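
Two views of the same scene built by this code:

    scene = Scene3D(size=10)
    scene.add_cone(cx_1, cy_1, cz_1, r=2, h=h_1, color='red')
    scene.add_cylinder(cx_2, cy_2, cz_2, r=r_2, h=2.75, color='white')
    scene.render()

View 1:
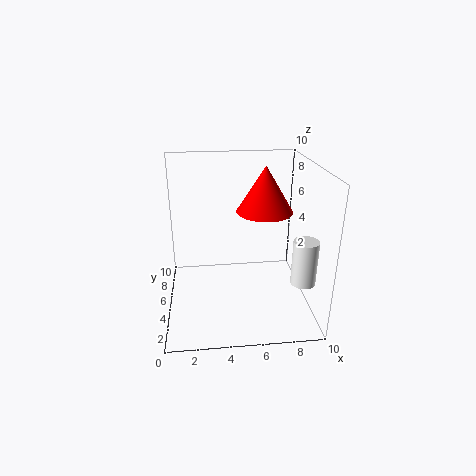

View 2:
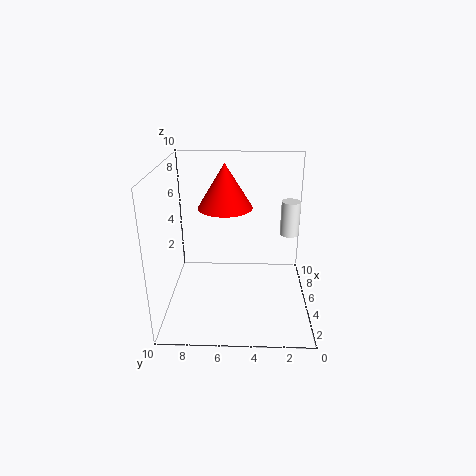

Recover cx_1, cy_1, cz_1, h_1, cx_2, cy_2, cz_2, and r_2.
cx_1 = 7; cy_1 = 6; cz_1 = 6.5; h_1 = 3.25; cx_2 = 8.5; cy_2 = 1; cz_2 = 3.75; r_2 = 0.75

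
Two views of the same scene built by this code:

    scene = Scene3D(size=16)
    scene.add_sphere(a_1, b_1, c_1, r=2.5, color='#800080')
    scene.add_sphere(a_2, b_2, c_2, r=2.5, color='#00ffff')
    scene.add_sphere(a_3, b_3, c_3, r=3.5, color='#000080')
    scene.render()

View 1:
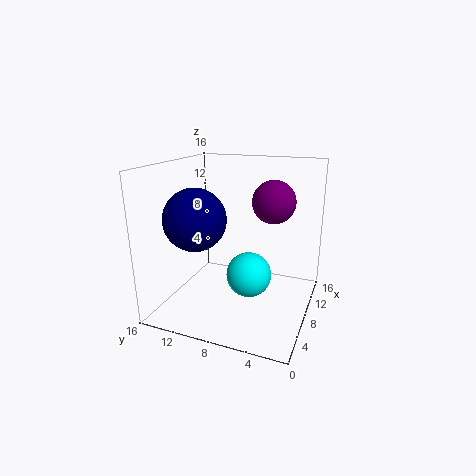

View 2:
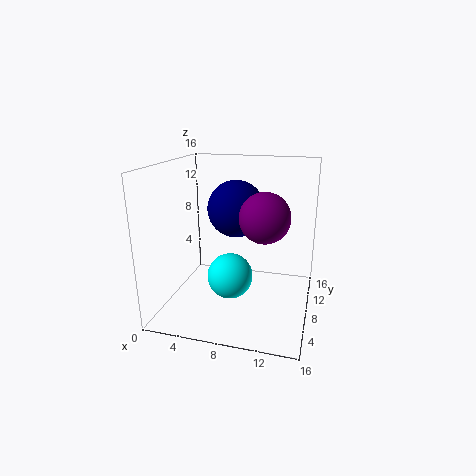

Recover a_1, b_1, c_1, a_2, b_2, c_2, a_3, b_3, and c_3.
a_1 = 11.5, b_1 = 5, c_1 = 11.5, a_2 = 7.5, b_2 = 6.5, c_2 = 4, a_3 = 6.5, b_3 = 12.5, c_3 = 10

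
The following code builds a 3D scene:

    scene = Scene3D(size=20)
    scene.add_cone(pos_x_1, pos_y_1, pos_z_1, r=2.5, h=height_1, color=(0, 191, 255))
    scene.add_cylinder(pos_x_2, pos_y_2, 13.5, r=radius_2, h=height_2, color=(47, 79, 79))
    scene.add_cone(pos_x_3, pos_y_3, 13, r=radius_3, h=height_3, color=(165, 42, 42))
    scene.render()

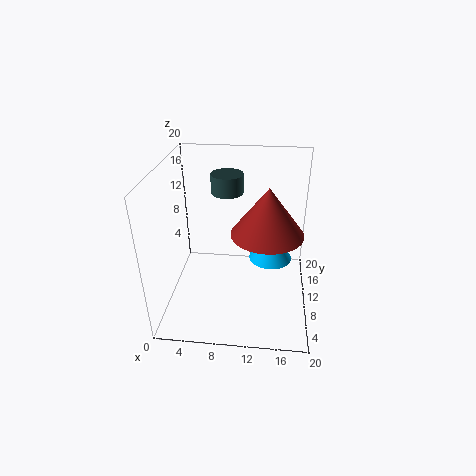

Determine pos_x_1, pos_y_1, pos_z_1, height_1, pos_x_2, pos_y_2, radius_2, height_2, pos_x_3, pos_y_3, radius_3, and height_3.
pos_x_1 = 14.5; pos_y_1 = 4.5; pos_z_1 = 11; height_1 = 4; pos_x_2 = 7.5; pos_y_2 = 17.5; radius_2 = 2.5; height_2 = 3; pos_x_3 = 14; pos_y_3 = 6.5; radius_3 = 4.5; height_3 = 6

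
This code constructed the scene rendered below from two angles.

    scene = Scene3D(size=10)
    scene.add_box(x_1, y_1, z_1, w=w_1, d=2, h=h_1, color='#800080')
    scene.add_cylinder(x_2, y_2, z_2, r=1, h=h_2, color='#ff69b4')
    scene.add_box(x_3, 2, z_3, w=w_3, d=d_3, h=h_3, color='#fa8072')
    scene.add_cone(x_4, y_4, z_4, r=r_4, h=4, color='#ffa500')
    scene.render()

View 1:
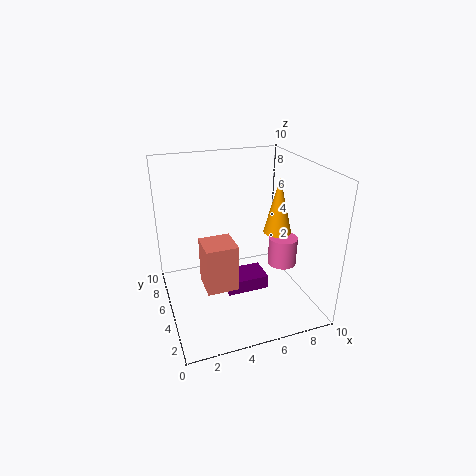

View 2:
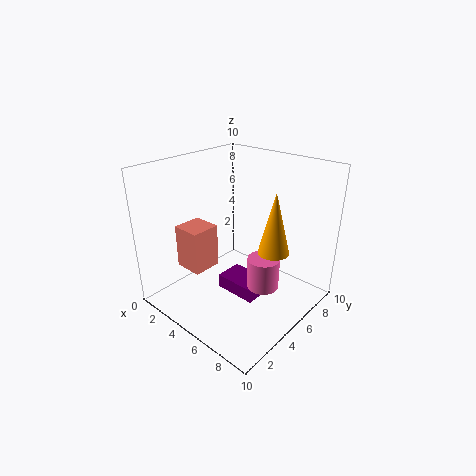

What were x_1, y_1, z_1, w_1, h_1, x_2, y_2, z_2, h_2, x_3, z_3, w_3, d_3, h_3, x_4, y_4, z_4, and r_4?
x_1 = 4
y_1 = 4
z_1 = 1
w_1 = 3
h_1 = 1
x_2 = 8
y_2 = 4
z_2 = 3
h_2 = 2
x_3 = 2
z_3 = 3
w_3 = 2
d_3 = 2
h_3 = 3
x_4 = 8
y_4 = 5
z_4 = 5
r_4 = 1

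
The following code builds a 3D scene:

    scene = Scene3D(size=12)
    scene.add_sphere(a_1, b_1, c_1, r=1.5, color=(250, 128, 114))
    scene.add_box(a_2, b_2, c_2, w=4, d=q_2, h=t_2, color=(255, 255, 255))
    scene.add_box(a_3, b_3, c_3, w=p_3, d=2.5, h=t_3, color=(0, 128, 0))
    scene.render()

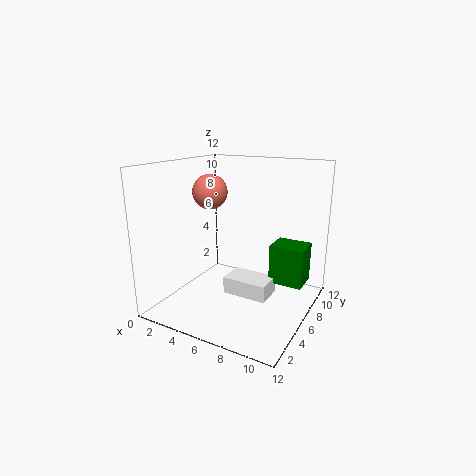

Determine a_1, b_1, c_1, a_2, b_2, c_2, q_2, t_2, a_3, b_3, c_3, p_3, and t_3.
a_1 = 3; b_1 = 6.5; c_1 = 9.5; a_2 = 4.5; b_2 = 6; c_2 = 0.5; q_2 = 2.5; t_2 = 1.5; a_3 = 8; b_3 = 8; c_3 = 1.5; p_3 = 3; t_3 = 3.5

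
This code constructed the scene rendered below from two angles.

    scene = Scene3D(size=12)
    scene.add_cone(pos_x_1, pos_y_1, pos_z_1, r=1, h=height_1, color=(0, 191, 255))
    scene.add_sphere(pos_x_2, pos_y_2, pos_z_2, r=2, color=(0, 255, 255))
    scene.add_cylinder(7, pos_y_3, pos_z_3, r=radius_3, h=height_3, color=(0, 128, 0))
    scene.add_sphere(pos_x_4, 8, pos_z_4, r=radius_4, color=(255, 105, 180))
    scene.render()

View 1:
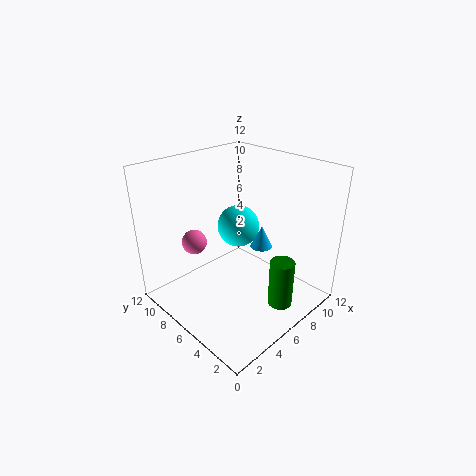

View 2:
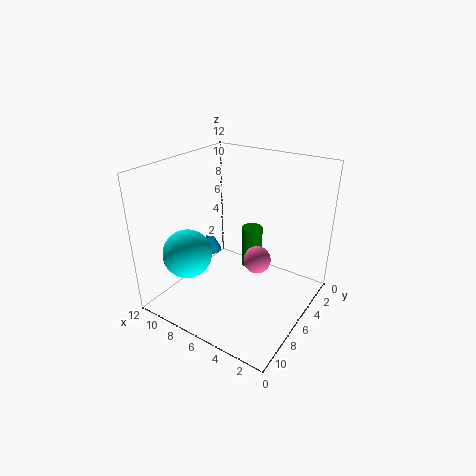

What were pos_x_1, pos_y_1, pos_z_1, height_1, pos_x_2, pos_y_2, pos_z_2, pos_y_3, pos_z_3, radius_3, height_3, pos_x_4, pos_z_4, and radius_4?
pos_x_1 = 9
pos_y_1 = 6
pos_z_1 = 4
height_1 = 2
pos_x_2 = 9
pos_y_2 = 9
pos_z_2 = 5
pos_y_3 = 2
pos_z_3 = 1
radius_3 = 1
height_3 = 4
pos_x_4 = 3
pos_z_4 = 6
radius_4 = 1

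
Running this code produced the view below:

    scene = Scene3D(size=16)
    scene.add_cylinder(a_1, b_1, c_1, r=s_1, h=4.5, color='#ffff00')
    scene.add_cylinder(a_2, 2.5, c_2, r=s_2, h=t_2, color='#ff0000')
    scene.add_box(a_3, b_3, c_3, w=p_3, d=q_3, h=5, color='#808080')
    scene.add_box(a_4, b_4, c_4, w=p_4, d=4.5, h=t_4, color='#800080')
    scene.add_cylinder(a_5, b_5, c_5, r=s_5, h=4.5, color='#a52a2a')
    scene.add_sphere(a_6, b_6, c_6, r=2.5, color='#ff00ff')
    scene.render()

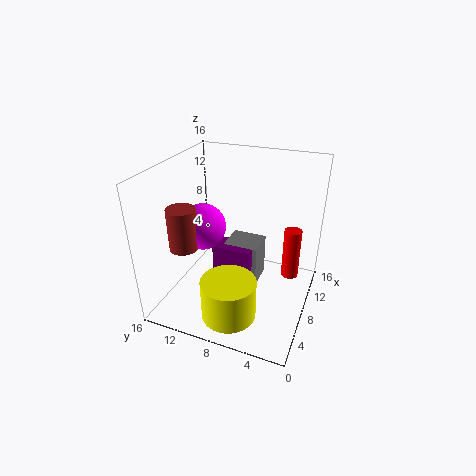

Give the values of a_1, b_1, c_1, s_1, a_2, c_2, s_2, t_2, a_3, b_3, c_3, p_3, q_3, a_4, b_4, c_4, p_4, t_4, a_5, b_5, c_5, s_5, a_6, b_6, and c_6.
a_1 = 4; b_1 = 7.5; c_1 = 0.5; s_1 = 3; a_2 = 11; c_2 = 2.5; s_2 = 1; t_2 = 6; a_3 = 8.5; b_3 = 6; c_3 = 1.5; p_3 = 3.5; q_3 = 4; a_4 = 7.5; b_4 = 6.5; c_4 = 2.5; p_4 = 2.5; t_4 = 4; a_5 = 4; b_5 = 12.5; c_5 = 8; s_5 = 1.5; a_6 = 6.5; b_6 = 11.5; c_6 = 9.5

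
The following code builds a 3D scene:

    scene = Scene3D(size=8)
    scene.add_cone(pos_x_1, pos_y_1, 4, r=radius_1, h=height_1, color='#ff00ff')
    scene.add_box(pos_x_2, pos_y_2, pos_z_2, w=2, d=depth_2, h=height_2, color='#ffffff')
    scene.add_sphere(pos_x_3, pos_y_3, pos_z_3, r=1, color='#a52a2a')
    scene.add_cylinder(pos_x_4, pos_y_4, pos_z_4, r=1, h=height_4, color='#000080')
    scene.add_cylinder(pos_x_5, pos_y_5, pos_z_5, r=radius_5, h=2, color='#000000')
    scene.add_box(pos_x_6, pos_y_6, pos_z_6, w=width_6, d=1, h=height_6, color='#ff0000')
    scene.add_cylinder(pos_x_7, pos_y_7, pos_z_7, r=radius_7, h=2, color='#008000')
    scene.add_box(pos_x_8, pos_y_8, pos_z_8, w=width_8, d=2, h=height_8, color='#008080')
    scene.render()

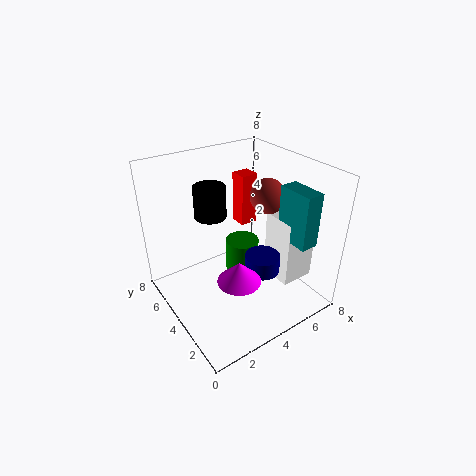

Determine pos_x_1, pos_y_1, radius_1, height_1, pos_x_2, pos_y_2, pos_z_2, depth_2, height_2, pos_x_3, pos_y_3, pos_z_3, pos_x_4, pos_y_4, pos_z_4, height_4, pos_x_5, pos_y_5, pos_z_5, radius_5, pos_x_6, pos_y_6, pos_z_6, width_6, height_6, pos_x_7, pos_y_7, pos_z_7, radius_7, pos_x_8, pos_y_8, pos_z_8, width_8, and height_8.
pos_x_1 = 2
pos_y_1 = 1
radius_1 = 1
height_1 = 1
pos_x_2 = 6
pos_y_2 = 2
pos_z_2 = 1
depth_2 = 2
height_2 = 4
pos_x_3 = 6
pos_y_3 = 4
pos_z_3 = 6
pos_x_4 = 5
pos_y_4 = 3
pos_z_4 = 2
height_4 = 1
pos_x_5 = 4
pos_y_5 = 7
pos_z_5 = 4
radius_5 = 1
pos_x_6 = 5
pos_y_6 = 5
pos_z_6 = 4
width_6 = 1
height_6 = 3
pos_x_7 = 5
pos_y_7 = 5
pos_z_7 = 1
radius_7 = 1
pos_x_8 = 6
pos_y_8 = 1
pos_z_8 = 4
width_8 = 1
height_8 = 3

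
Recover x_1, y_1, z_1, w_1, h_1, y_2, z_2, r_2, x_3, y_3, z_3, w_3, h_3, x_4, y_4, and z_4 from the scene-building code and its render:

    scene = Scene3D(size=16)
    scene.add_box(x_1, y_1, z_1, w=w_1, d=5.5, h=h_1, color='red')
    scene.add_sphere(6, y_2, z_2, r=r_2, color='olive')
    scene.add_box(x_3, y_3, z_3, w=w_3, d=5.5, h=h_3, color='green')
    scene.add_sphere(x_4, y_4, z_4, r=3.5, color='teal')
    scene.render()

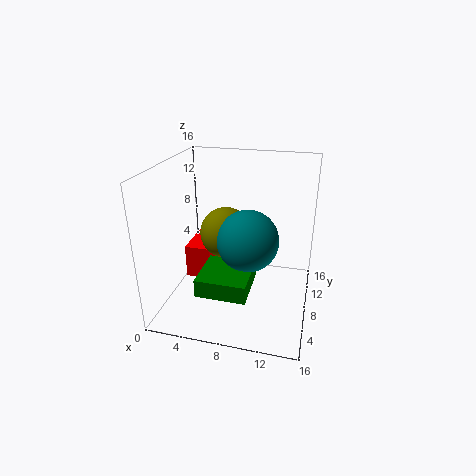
x_1 = 1.5
y_1 = 8
z_1 = 2
w_1 = 3
h_1 = 4
y_2 = 10
z_2 = 7.5
r_2 = 3
x_3 = 4.5
y_3 = 3
z_3 = 3
w_3 = 5.5
h_3 = 2
x_4 = 9
y_4 = 8.5
z_4 = 7.5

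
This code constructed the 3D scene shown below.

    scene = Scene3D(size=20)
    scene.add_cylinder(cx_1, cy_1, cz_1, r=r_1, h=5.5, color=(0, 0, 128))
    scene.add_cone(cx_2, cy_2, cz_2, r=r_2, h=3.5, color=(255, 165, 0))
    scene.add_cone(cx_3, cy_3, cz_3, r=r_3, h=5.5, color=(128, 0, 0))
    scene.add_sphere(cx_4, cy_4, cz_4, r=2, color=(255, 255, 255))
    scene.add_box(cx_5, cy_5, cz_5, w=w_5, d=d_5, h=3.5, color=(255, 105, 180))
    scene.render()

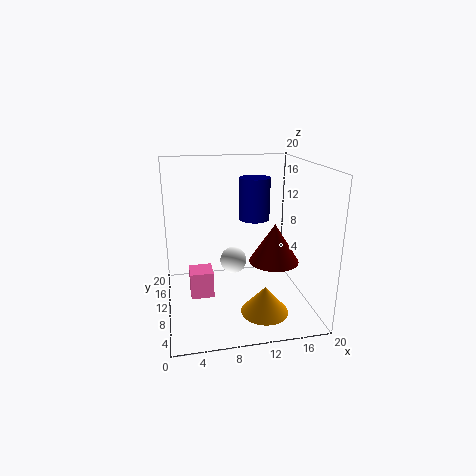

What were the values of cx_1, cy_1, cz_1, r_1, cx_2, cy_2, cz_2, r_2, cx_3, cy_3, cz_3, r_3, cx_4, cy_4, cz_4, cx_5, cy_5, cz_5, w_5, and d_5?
cx_1 = 12
cy_1 = 9
cz_1 = 13
r_1 = 2
cx_2 = 12
cy_2 = 3
cz_2 = 2.5
r_2 = 3
cx_3 = 15
cy_3 = 9
cz_3 = 6.5
r_3 = 3.5
cx_4 = 10
cy_4 = 13.5
cz_4 = 5
cx_5 = 3
cy_5 = 6
cz_5 = 3.5
w_5 = 3
d_5 = 3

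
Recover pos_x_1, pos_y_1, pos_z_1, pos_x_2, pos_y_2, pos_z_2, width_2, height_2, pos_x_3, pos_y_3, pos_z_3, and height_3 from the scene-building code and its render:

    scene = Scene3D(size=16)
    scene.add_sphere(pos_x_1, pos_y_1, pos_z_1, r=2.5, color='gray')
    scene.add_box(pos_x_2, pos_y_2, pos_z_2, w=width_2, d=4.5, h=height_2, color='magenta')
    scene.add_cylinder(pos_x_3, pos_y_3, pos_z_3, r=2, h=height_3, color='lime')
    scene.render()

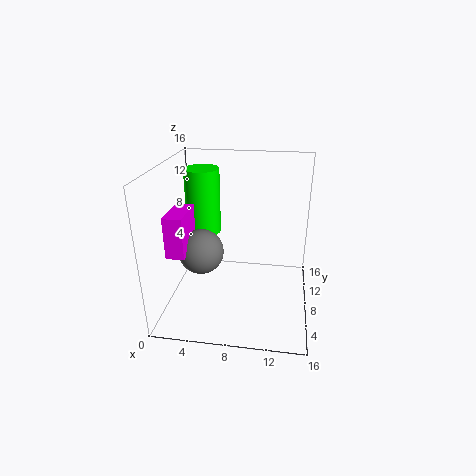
pos_x_1 = 4
pos_y_1 = 7
pos_z_1 = 6.5
pos_x_2 = 1
pos_y_2 = 4
pos_z_2 = 7
width_2 = 2
height_2 = 4.5
pos_x_3 = 3.5
pos_y_3 = 10.5
pos_z_3 = 7.5
height_3 = 7.5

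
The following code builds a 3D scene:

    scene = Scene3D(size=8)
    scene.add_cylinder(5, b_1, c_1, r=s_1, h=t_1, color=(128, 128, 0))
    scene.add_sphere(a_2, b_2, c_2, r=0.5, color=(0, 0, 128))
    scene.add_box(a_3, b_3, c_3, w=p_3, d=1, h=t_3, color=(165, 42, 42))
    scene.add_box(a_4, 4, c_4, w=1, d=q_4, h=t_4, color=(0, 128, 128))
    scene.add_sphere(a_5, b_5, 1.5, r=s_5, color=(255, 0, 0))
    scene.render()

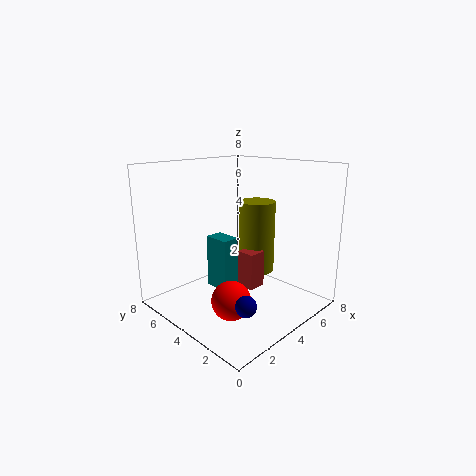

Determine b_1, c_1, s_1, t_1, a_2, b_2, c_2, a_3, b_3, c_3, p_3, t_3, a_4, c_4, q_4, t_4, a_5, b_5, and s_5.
b_1 = 3.5, c_1 = 2, s_1 = 1, t_1 = 4, a_2 = 1.5, b_2 = 1, c_2 = 2, a_3 = 3.5, b_3 = 2.5, c_3 = 1.5, p_3 = 1, t_3 = 2, a_4 = 3, c_4 = 1, q_4 = 1.5, t_4 = 3, a_5 = 2, b_5 = 2.5, s_5 = 1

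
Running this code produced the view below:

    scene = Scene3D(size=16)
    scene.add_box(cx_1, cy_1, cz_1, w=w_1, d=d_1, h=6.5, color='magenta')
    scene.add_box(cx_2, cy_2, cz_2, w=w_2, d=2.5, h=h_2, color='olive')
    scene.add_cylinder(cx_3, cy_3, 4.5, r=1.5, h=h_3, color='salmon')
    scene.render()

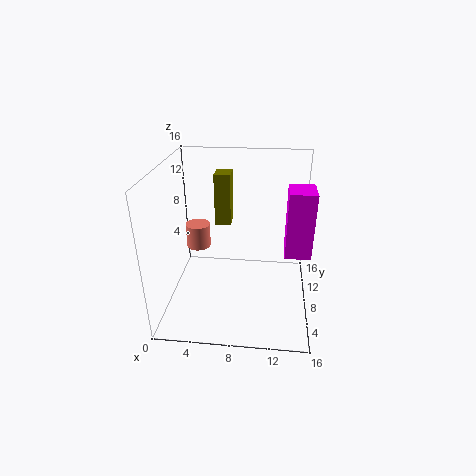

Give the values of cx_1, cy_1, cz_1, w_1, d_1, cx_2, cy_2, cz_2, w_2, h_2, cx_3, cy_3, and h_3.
cx_1 = 13, cy_1 = 3.5, cz_1 = 8.5, w_1 = 2.5, d_1 = 3, cx_2 = 4.5, cy_2 = 13, cz_2 = 7, w_2 = 2, h_2 = 6.5, cx_3 = 2.5, cy_3 = 12, h_3 = 3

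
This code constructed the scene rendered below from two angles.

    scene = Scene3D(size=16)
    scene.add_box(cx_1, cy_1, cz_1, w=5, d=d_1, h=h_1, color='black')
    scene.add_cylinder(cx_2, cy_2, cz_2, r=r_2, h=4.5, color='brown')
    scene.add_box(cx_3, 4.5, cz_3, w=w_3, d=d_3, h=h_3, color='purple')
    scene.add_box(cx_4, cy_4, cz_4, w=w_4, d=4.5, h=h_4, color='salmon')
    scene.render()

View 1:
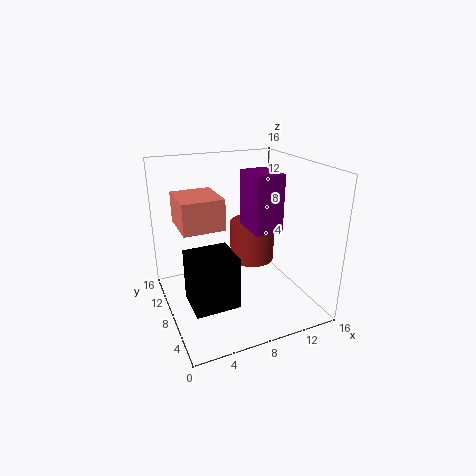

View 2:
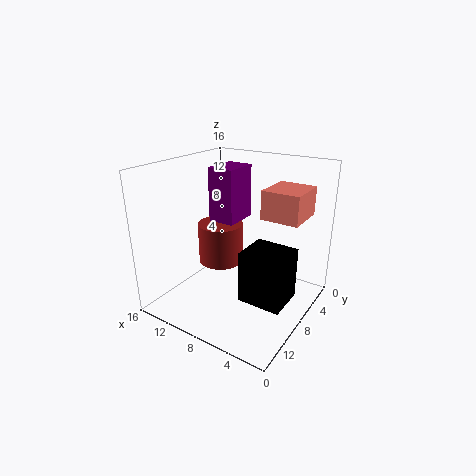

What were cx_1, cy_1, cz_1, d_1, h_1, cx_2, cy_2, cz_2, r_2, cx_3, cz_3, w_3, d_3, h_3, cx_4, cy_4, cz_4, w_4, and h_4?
cx_1 = 2; cy_1 = 5; cz_1 = 1; d_1 = 4.5; h_1 = 6; cx_2 = 10; cy_2 = 8.5; cz_2 = 5; r_2 = 2.5; cx_3 = 8.5; cz_3 = 9.5; w_3 = 3; d_3 = 4; h_3 = 6; cx_4 = 1; cy_4 = 4; cz_4 = 11; w_4 = 4; h_4 = 3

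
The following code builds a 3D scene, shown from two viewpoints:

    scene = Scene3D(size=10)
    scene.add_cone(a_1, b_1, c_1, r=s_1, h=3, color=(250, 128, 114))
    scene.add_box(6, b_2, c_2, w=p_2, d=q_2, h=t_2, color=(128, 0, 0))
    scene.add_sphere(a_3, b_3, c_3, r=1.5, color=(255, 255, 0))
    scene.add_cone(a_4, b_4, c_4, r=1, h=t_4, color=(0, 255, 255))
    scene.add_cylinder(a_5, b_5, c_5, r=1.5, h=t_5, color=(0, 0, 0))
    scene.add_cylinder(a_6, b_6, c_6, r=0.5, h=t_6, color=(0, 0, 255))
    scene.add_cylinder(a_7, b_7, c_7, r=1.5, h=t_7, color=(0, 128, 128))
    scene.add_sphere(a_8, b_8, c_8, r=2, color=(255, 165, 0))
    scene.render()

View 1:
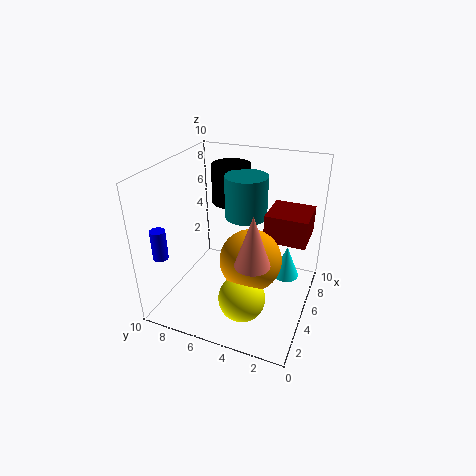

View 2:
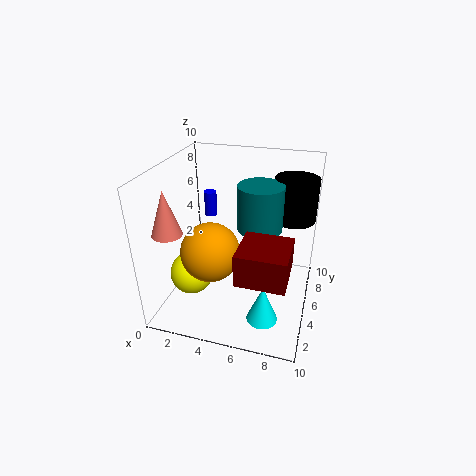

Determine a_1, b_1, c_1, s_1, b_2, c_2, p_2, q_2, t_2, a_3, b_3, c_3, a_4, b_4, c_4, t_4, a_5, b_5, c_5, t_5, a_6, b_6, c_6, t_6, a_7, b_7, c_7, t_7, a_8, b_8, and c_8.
a_1 = 1; b_1 = 2.5; c_1 = 6; s_1 = 1; b_2 = 0.5; c_2 = 4.5; p_2 = 3; q_2 = 3; t_2 = 2; a_3 = 2; b_3 = 3.5; c_3 = 2.5; a_4 = 7.5; b_4 = 2; c_4 = 1; t_4 = 2.5; a_5 = 8.5; b_5 = 7; c_5 = 6; t_5 = 3; a_6 = 1.5; b_6 = 9; c_6 = 4.5; t_6 = 2; a_7 = 6.5; b_7 = 5; c_7 = 6; t_7 = 3; a_8 = 3.5; b_8 = 3.5; c_8 = 4.5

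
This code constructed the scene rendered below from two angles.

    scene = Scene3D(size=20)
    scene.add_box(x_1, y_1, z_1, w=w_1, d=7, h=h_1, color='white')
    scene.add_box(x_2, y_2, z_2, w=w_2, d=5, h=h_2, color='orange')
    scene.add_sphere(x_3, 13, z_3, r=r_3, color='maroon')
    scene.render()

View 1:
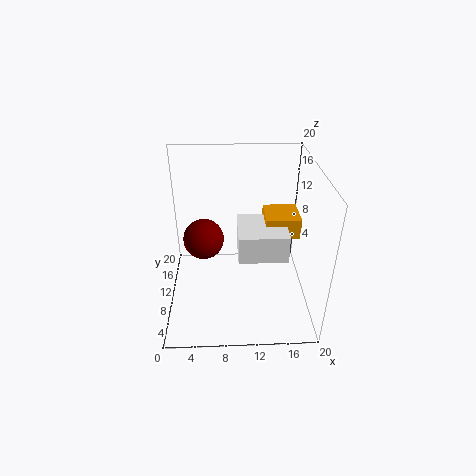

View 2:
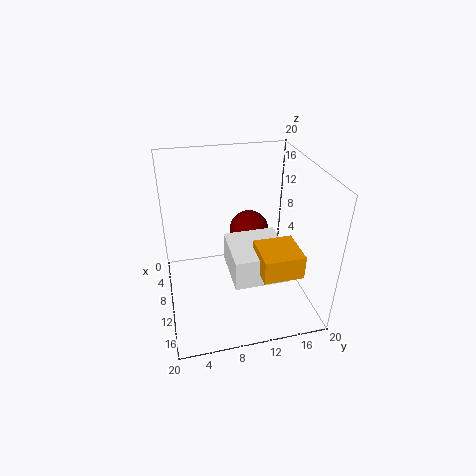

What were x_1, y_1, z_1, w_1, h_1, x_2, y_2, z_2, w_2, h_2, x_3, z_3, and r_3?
x_1 = 10, y_1 = 8, z_1 = 7, w_1 = 7, h_1 = 4, x_2 = 14, y_2 = 11, z_2 = 9, w_2 = 5, h_2 = 3, x_3 = 5, z_3 = 8, r_3 = 3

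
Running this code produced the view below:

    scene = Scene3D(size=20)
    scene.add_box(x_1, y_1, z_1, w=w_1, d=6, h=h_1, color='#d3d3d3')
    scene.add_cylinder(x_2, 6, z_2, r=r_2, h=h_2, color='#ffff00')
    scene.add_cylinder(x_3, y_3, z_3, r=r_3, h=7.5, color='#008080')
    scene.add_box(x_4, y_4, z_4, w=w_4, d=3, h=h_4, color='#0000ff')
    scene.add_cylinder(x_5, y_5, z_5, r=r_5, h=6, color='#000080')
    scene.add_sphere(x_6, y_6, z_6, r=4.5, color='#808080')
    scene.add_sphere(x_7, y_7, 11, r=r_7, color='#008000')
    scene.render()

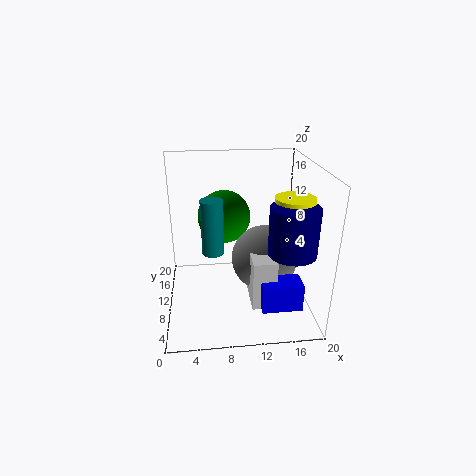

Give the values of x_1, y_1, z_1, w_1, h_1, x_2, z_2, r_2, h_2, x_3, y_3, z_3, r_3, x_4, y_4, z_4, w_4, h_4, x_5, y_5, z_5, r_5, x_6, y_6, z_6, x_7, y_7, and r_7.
x_1 = 11, y_1 = 2.5, z_1 = 3.5, w_1 = 3, h_1 = 6.5, x_2 = 16.5, z_2 = 14, r_2 = 2.5, h_2 = 3, x_3 = 6.5, y_3 = 9, z_3 = 8.5, r_3 = 1.5, x_4 = 12, y_4 = 1, z_4 = 4, w_4 = 5, h_4 = 3.5, x_5 = 16, y_5 = 4, z_5 = 10.5, r_5 = 3, x_6 = 13.5, y_6 = 8.5, z_6 = 7.5, x_7 = 8.5, y_7 = 15.5, r_7 = 4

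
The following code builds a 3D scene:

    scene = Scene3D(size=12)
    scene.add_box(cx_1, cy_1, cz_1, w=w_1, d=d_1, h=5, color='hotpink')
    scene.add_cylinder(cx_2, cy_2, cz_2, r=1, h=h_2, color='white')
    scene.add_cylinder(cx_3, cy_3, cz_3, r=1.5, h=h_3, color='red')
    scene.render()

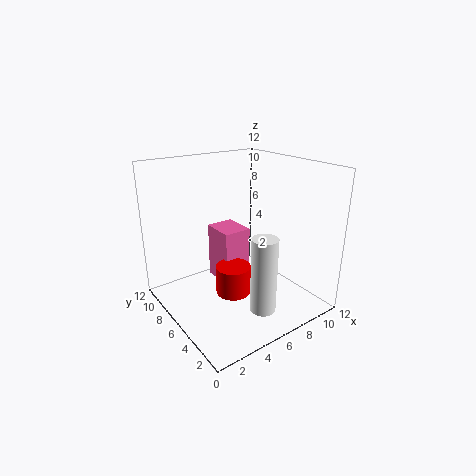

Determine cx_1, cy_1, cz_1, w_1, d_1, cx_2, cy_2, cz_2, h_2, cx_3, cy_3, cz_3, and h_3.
cx_1 = 5.5
cy_1 = 7
cz_1 = 1
w_1 = 2.5
d_1 = 3
cx_2 = 5.5
cy_2 = 2
cz_2 = 1.5
h_2 = 6
cx_3 = 5.5
cy_3 = 6
cz_3 = 1
h_3 = 2.5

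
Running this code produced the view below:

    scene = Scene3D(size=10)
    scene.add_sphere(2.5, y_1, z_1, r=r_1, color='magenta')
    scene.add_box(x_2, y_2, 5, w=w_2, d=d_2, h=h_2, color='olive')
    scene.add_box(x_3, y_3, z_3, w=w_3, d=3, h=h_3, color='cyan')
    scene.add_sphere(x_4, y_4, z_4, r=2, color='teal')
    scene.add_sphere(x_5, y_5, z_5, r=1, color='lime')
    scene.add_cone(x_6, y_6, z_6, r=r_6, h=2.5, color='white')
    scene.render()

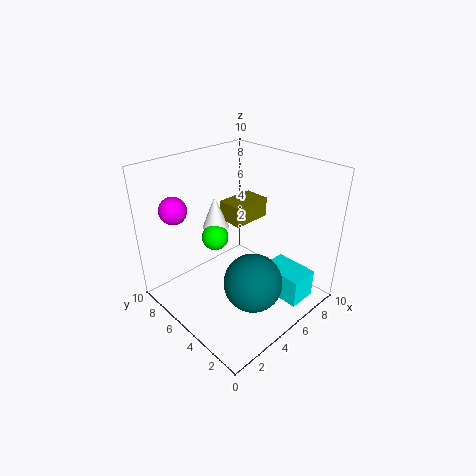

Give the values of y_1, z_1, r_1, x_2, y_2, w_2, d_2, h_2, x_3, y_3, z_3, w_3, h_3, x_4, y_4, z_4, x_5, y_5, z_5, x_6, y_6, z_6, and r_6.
y_1 = 9
z_1 = 6.5
r_1 = 1
x_2 = 6
y_2 = 6
w_2 = 3
d_2 = 2
h_2 = 1.5
x_3 = 6
y_3 = 0.5
z_3 = 1
w_3 = 2
h_3 = 2
x_4 = 4.5
y_4 = 3
z_4 = 2.5
x_5 = 5
y_5 = 7.5
z_5 = 4
x_6 = 5.5
y_6 = 8
z_6 = 4.5
r_6 = 1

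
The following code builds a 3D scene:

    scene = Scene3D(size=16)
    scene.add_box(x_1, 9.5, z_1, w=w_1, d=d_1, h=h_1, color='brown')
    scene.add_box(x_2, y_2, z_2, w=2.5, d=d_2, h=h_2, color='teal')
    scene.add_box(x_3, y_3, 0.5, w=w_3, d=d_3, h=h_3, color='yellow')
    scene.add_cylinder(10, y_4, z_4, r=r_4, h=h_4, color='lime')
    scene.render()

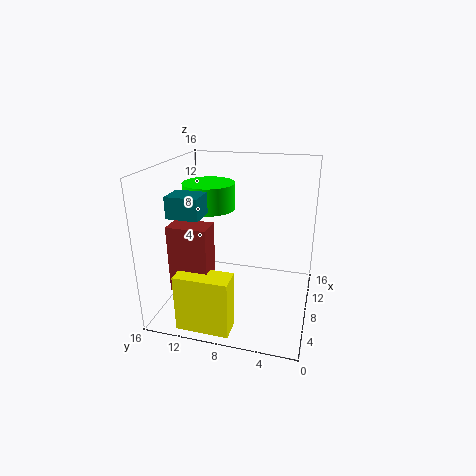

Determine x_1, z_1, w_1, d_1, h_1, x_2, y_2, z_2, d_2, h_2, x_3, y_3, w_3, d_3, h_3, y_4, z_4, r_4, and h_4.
x_1 = 2
z_1 = 4
w_1 = 2.5
d_1 = 4
h_1 = 7
x_2 = 0.5
y_2 = 9.5
z_2 = 12.5
d_2 = 3
h_2 = 2
x_3 = 0.5
y_3 = 7
w_3 = 2.5
d_3 = 5.5
h_3 = 6
y_4 = 12
z_4 = 10.5
r_4 = 3
h_4 = 3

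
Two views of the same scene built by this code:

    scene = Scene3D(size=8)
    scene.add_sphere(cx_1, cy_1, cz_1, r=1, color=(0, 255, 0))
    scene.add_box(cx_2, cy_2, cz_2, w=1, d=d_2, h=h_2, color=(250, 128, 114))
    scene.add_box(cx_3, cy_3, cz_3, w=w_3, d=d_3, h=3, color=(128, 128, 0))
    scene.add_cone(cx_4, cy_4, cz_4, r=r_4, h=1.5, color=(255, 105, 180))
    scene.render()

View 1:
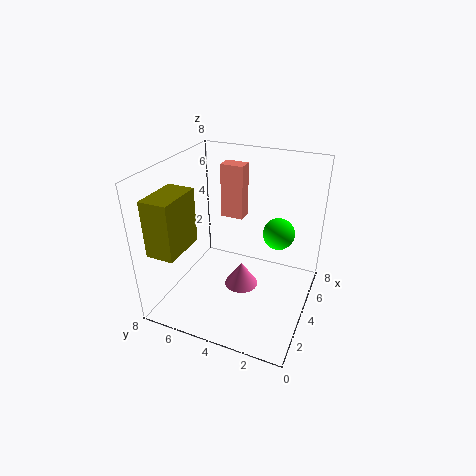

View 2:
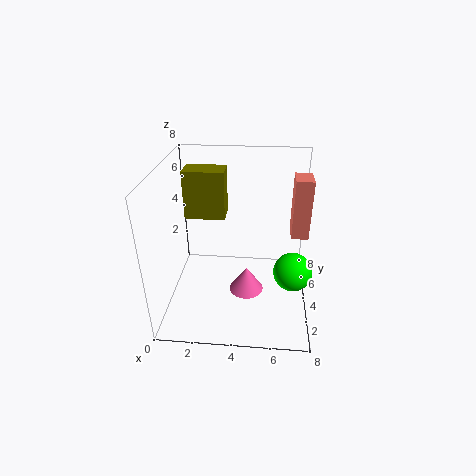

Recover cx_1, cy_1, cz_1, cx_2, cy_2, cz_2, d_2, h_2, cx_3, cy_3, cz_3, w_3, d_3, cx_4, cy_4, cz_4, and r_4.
cx_1 = 7, cy_1 = 2.5, cz_1 = 3, cx_2 = 7, cy_2 = 5, cz_2 = 3.5, d_2 = 1.5, h_2 = 3.5, cx_3 = 0.5, cy_3 = 6, cz_3 = 4, w_3 = 2.5, d_3 = 1.5, cx_4 = 4.5, cy_4 = 4, cz_4 = 0.5, r_4 = 1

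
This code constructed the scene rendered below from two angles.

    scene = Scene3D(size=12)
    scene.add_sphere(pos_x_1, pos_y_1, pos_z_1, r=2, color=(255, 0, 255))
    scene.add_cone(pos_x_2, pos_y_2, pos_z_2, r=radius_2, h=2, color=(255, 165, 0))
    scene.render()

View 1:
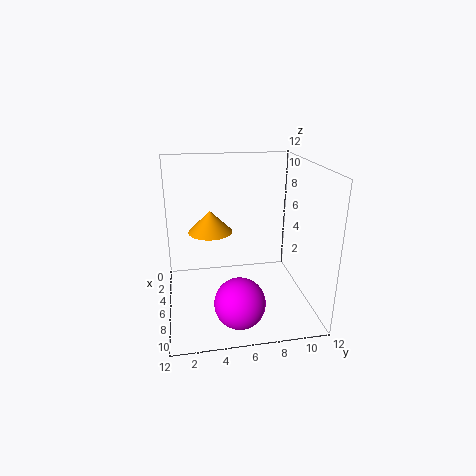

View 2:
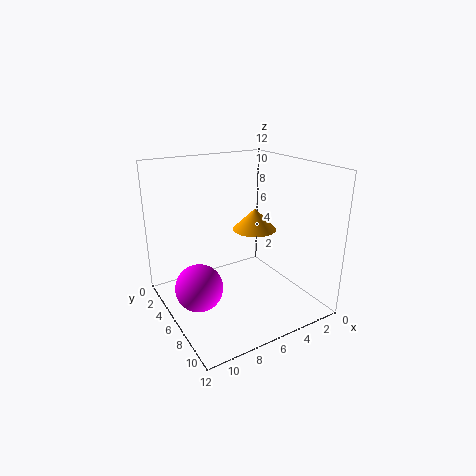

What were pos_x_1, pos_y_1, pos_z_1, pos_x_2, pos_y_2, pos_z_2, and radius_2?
pos_x_1 = 9.5, pos_y_1 = 5.5, pos_z_1 = 2, pos_x_2 = 3, pos_y_2 = 4, pos_z_2 = 5.5, radius_2 = 2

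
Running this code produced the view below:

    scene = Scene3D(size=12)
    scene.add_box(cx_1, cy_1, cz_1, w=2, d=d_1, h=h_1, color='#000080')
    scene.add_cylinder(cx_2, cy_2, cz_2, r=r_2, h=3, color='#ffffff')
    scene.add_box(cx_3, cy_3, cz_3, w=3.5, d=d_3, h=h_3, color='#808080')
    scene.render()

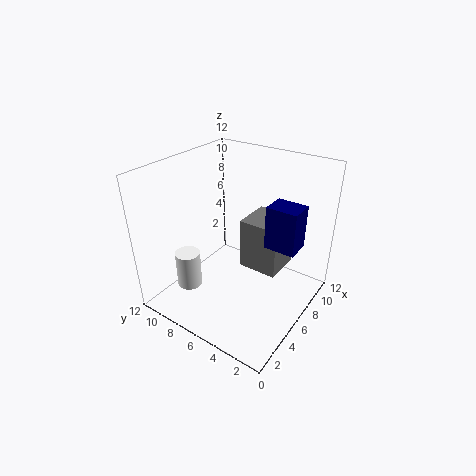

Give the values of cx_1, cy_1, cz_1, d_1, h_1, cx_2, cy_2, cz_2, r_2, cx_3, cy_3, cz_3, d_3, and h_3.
cx_1 = 6, cy_1 = 1, cz_1 = 6, d_1 = 2.5, h_1 = 3.5, cx_2 = 2.5, cy_2 = 8.5, cz_2 = 2.5, r_2 = 1, cx_3 = 7, cy_3 = 3, cz_3 = 2.5, d_3 = 3.5, h_3 = 4.5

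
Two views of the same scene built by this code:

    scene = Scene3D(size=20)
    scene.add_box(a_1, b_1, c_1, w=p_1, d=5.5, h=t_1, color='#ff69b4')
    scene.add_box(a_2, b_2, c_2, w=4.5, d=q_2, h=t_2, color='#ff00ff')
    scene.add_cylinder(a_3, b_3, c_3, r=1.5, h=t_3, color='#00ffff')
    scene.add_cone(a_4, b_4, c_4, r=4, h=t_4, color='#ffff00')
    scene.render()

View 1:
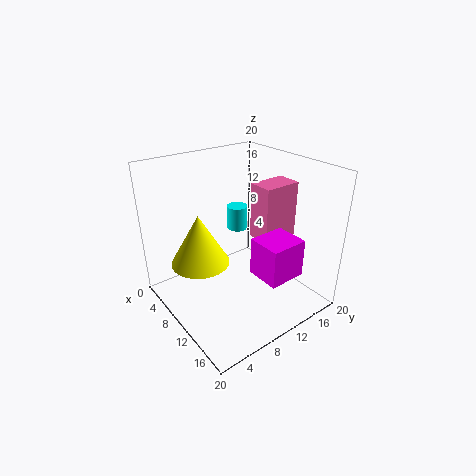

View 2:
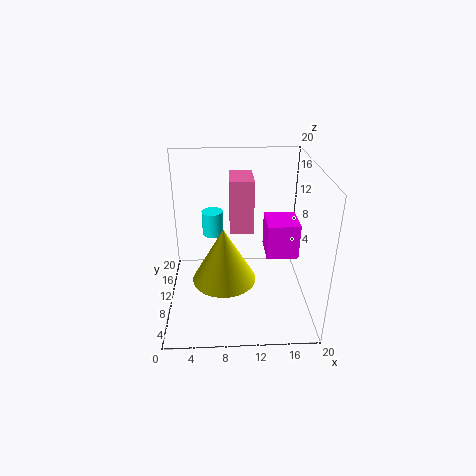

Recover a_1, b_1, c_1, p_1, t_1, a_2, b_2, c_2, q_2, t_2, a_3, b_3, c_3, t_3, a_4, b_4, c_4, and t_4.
a_1 = 9; b_1 = 13; c_1 = 9; p_1 = 3.5; t_1 = 8; a_2 = 14; b_2 = 9; c_2 = 7; q_2 = 5; t_2 = 5; a_3 = 6.5; b_3 = 12.5; c_3 = 9.5; t_3 = 3.5; a_4 = 8; b_4 = 5; c_4 = 7; t_4 = 7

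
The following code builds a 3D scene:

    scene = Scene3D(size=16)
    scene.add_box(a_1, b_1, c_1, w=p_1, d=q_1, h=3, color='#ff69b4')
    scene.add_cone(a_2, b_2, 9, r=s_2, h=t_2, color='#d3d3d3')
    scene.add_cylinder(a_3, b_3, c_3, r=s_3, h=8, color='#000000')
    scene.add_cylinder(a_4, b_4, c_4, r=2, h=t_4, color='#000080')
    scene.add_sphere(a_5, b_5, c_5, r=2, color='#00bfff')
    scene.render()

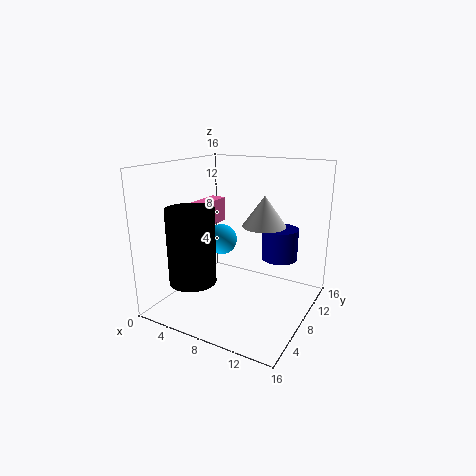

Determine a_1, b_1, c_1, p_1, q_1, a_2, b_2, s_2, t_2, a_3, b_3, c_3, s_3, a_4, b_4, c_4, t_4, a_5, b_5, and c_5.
a_1 = 1
b_1 = 9
c_1 = 8
p_1 = 2
q_1 = 4.5
a_2 = 10
b_2 = 10.5
s_2 = 2.5
t_2 = 3.5
a_3 = 5
b_3 = 3.5
c_3 = 4
s_3 = 2.5
a_4 = 12
b_4 = 10.5
c_4 = 5.5
t_4 = 3.5
a_5 = 3
b_5 = 12.5
c_5 = 5.5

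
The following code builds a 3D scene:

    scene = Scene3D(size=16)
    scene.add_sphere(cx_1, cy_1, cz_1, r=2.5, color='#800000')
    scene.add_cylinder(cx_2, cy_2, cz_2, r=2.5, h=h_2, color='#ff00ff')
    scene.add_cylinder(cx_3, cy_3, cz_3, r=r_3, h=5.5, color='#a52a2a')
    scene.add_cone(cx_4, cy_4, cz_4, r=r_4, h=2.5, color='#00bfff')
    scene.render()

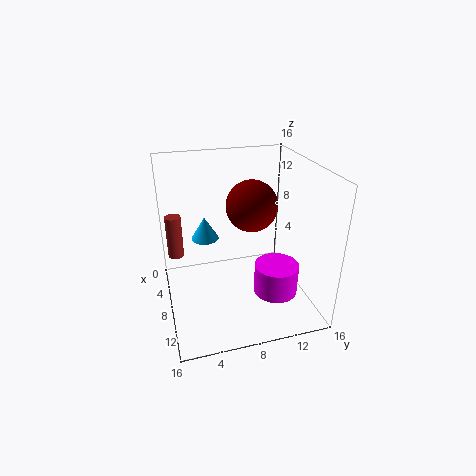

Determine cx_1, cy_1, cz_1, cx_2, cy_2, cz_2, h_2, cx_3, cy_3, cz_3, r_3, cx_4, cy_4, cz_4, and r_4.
cx_1 = 11
cy_1 = 8.5
cz_1 = 13
cx_2 = 10
cy_2 = 12
cz_2 = 1.5
h_2 = 3.5
cx_3 = 1.5
cy_3 = 1.5
cz_3 = 3
r_3 = 1
cx_4 = 7
cy_4 = 4.5
cz_4 = 8
r_4 = 1.5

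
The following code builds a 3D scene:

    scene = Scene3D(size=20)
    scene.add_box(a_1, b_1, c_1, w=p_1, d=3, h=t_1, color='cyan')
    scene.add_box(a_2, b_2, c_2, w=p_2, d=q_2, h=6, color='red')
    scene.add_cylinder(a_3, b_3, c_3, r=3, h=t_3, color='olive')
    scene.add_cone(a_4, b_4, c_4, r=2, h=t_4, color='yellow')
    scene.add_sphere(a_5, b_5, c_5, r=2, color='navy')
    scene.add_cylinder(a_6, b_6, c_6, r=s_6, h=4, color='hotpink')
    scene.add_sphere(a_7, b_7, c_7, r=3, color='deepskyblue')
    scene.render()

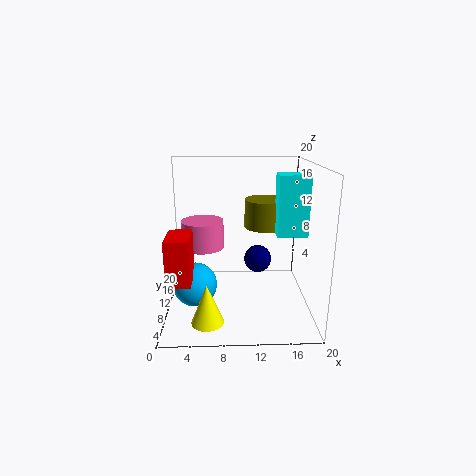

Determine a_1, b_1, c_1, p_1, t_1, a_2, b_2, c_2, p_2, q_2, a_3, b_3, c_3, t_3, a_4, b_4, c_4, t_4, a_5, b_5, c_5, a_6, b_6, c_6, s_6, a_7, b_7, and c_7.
a_1 = 15
b_1 = 7
c_1 = 11
p_1 = 4
t_1 = 8
a_2 = 1
b_2 = 3
c_2 = 6
p_2 = 3
q_2 = 5
a_3 = 14
b_3 = 12
c_3 = 11
t_3 = 4
a_4 = 6
b_4 = 2
c_4 = 2
t_4 = 5
a_5 = 13
b_5 = 12
c_5 = 6
a_6 = 5
b_6 = 12
c_6 = 8
s_6 = 3
a_7 = 4
b_7 = 8
c_7 = 4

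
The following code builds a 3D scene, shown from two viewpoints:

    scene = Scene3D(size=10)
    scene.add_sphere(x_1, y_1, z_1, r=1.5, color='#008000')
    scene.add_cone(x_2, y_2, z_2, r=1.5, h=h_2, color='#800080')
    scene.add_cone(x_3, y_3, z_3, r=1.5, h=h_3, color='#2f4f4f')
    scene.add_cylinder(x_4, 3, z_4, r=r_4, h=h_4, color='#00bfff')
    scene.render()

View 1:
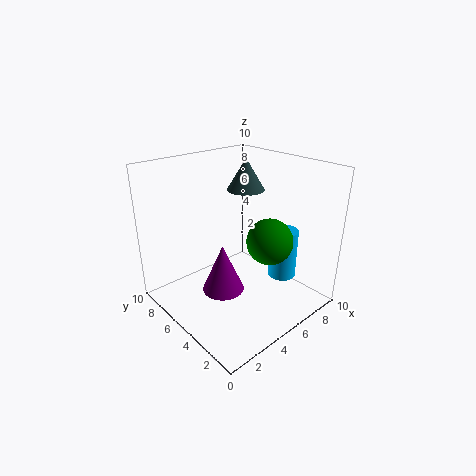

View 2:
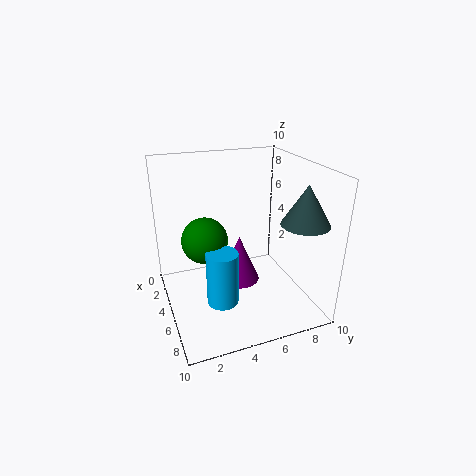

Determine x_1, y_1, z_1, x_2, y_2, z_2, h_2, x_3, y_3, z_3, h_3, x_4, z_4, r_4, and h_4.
x_1 = 5.5
y_1 = 2.5
z_1 = 5.5
x_2 = 4
y_2 = 5.5
z_2 = 1
h_2 = 3.5
x_3 = 8.5
y_3 = 8
z_3 = 7
h_3 = 2.5
x_4 = 7.5
z_4 = 2
r_4 = 1
h_4 = 3.5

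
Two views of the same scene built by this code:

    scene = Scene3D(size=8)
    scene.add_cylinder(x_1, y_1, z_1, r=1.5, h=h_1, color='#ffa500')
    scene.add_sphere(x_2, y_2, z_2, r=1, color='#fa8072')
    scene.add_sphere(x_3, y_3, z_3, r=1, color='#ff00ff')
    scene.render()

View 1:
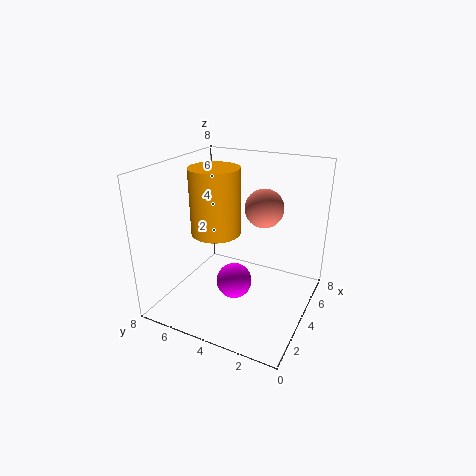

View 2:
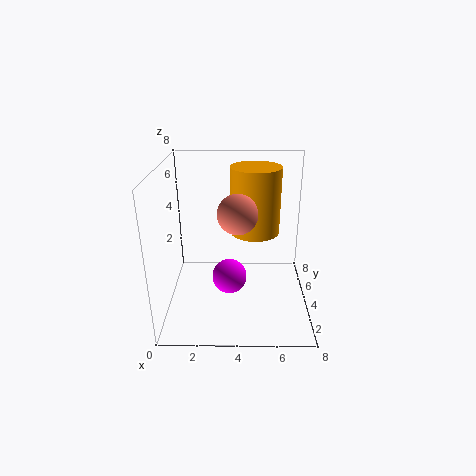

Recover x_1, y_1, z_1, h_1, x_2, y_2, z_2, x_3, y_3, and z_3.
x_1 = 5, y_1 = 6, z_1 = 3.5, h_1 = 4, x_2 = 4, y_2 = 2.5, z_2 = 6, x_3 = 3.5, y_3 = 4, z_3 = 1.5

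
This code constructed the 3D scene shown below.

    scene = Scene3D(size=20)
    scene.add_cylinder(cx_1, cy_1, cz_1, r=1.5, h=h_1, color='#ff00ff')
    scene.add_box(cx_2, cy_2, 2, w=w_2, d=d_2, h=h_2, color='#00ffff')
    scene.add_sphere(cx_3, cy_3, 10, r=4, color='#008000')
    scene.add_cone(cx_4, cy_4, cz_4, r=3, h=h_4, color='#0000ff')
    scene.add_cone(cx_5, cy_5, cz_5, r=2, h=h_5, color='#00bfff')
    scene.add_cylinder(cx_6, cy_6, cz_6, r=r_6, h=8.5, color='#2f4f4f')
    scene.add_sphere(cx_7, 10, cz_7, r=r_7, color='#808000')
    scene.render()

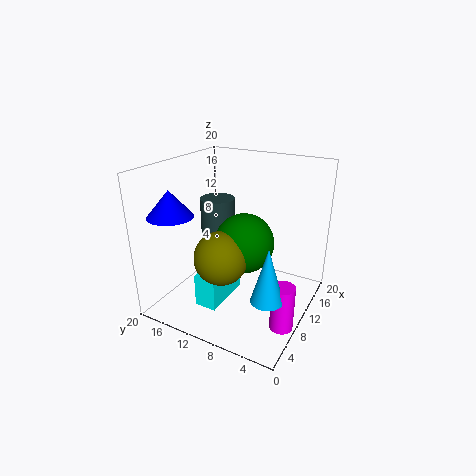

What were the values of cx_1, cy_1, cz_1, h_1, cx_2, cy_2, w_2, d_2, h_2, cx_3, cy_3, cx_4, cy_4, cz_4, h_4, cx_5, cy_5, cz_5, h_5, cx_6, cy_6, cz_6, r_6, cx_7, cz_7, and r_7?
cx_1 = 6, cy_1 = 1.5, cz_1 = 1, h_1 = 6, cx_2 = 3.5, cy_2 = 10, w_2 = 7, d_2 = 3, h_2 = 4.5, cx_3 = 9, cy_3 = 8.5, cx_4 = 4, cy_4 = 16.5, cz_4 = 14, h_4 = 3.5, cx_5 = 4.5, cy_5 = 3, cz_5 = 5.5, h_5 = 7, cx_6 = 12, cy_6 = 14.5, cz_6 = 6, r_6 = 2.5, cx_7 = 5.5, cz_7 = 9, r_7 = 3.5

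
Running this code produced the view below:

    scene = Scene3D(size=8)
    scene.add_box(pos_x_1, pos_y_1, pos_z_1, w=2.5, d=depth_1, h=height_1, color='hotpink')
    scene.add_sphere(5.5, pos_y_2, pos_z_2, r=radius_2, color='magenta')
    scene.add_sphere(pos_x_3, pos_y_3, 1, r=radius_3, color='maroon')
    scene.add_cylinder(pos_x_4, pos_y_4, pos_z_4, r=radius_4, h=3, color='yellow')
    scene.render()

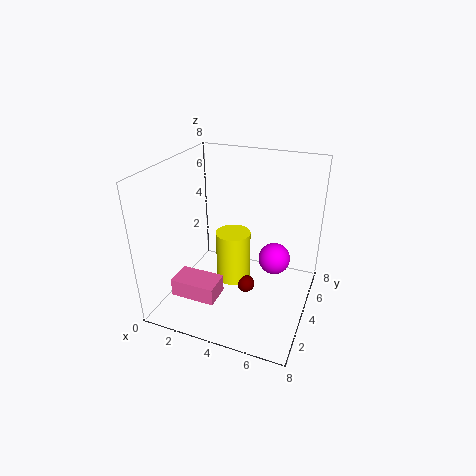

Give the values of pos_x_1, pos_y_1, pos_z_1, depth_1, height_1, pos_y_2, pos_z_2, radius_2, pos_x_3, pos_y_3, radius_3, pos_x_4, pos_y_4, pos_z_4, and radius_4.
pos_x_1 = 1, pos_y_1 = 1.5, pos_z_1 = 1, depth_1 = 1.5, height_1 = 1, pos_y_2 = 6.5, pos_z_2 = 1.5, radius_2 = 1, pos_x_3 = 4.5, pos_y_3 = 4, radius_3 = 0.5, pos_x_4 = 3.5, pos_y_4 = 4.5, pos_z_4 = 1, radius_4 = 1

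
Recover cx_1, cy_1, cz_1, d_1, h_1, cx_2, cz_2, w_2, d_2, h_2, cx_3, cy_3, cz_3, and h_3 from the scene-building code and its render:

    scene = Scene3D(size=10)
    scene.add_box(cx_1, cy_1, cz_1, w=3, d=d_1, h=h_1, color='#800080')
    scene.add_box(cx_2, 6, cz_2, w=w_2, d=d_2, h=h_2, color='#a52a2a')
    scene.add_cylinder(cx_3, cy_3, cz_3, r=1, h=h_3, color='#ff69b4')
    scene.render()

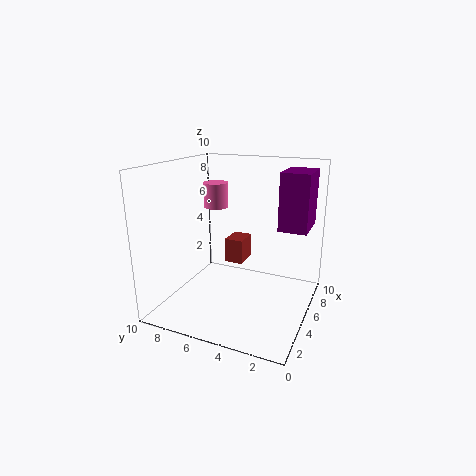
cx_1 = 6; cy_1 = 0.5; cz_1 = 5.5; d_1 = 2; h_1 = 4; cx_2 = 8; cz_2 = 1.5; w_2 = 2; d_2 = 1.5; h_2 = 2; cx_3 = 8.5; cy_3 = 8.5; cz_3 = 6; h_3 = 2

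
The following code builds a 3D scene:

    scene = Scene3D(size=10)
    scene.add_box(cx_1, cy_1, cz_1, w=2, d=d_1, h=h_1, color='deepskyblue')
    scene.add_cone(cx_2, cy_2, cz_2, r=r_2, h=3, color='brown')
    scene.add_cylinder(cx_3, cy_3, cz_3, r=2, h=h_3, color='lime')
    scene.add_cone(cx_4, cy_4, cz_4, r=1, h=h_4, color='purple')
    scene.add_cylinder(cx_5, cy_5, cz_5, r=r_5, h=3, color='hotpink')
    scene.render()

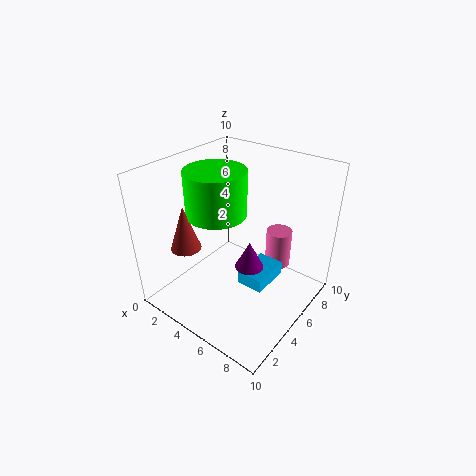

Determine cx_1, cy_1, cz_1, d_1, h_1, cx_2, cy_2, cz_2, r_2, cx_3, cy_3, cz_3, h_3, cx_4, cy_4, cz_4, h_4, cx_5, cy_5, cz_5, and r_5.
cx_1 = 5
cy_1 = 5
cz_1 = 1
d_1 = 3
h_1 = 1
cx_2 = 3
cy_2 = 2
cz_2 = 5
r_2 = 1
cx_3 = 4
cy_3 = 4
cz_3 = 7
h_3 = 3
cx_4 = 6
cy_4 = 5
cz_4 = 3
h_4 = 2
cx_5 = 6
cy_5 = 9
cz_5 = 1
r_5 = 1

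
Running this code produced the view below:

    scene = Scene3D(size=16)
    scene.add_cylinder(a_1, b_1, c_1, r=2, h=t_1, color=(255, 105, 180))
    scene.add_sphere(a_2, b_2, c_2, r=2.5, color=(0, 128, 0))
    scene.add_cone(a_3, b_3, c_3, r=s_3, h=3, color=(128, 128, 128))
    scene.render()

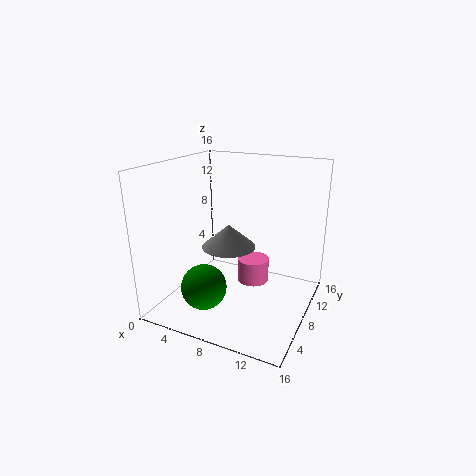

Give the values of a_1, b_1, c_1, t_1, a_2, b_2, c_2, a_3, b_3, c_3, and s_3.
a_1 = 8, b_1 = 12.5, c_1 = 0.5, t_1 = 3, a_2 = 5.5, b_2 = 4.5, c_2 = 3, a_3 = 4.5, b_3 = 12.5, c_3 = 4.5, s_3 = 3.5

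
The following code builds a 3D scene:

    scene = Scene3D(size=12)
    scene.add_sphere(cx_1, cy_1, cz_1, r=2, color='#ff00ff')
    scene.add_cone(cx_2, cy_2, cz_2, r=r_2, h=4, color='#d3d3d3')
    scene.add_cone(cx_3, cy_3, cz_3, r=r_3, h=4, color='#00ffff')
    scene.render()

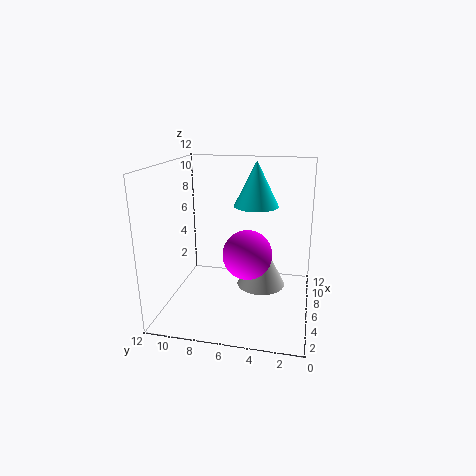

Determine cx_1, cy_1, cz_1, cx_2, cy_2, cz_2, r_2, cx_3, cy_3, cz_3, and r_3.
cx_1 = 5; cy_1 = 5; cz_1 = 5; cx_2 = 6; cy_2 = 4; cz_2 = 2; r_2 = 2; cx_3 = 9; cy_3 = 5; cz_3 = 8; r_3 = 2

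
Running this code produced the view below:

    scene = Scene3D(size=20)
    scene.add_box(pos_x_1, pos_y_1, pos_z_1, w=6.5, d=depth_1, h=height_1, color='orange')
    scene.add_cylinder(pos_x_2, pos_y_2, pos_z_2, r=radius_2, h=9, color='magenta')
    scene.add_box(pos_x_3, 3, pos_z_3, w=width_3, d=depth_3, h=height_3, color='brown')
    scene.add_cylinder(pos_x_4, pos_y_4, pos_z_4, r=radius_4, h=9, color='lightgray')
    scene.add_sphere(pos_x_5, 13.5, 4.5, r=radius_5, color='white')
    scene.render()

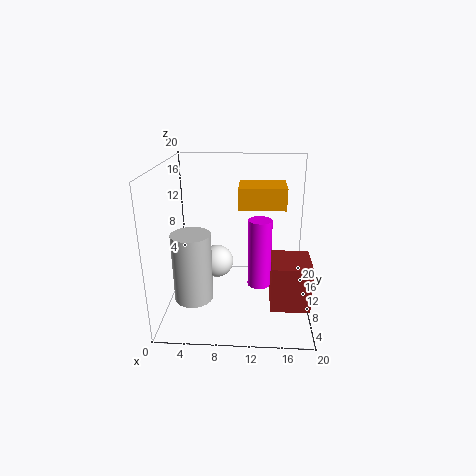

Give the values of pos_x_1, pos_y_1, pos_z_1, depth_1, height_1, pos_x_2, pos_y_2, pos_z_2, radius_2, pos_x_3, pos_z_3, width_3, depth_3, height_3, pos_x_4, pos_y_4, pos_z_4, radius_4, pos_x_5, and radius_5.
pos_x_1 = 10; pos_y_1 = 10; pos_z_1 = 14; depth_1 = 5; height_1 = 3; pos_x_2 = 13; pos_y_2 = 6.5; pos_z_2 = 5; radius_2 = 1.5; pos_x_3 = 14.5; pos_z_3 = 3; width_3 = 5; depth_3 = 5.5; height_3 = 6; pos_x_4 = 4.5; pos_y_4 = 5; pos_z_4 = 3.5; radius_4 = 2.5; pos_x_5 = 6.5; radius_5 = 2.5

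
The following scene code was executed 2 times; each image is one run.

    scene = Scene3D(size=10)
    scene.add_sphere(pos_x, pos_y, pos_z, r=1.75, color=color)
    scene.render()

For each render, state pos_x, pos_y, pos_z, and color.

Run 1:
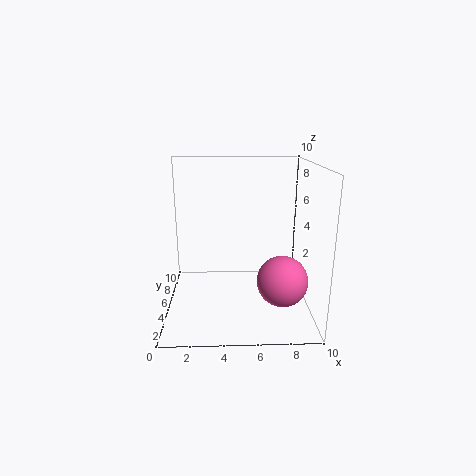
pos_x = 8; pos_y = 3.75; pos_z = 2.25; color = 'hotpink'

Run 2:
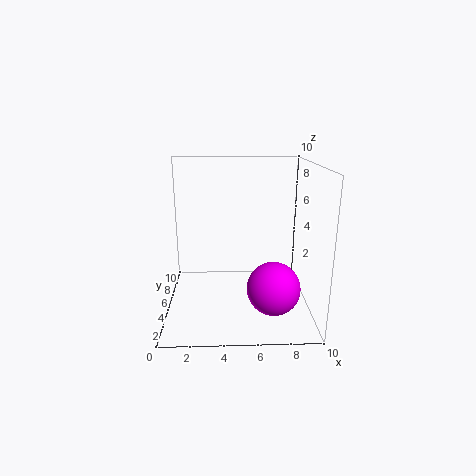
pos_x = 7.25; pos_y = 2.75; pos_z = 2.25; color = 'magenta'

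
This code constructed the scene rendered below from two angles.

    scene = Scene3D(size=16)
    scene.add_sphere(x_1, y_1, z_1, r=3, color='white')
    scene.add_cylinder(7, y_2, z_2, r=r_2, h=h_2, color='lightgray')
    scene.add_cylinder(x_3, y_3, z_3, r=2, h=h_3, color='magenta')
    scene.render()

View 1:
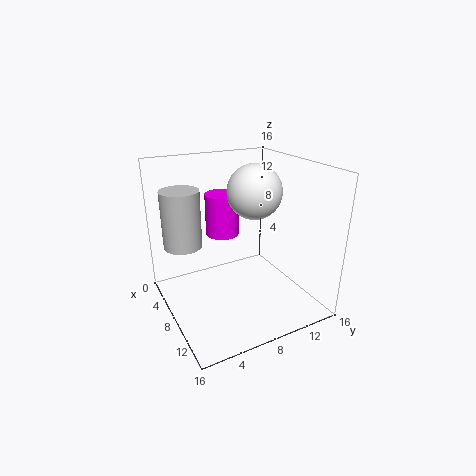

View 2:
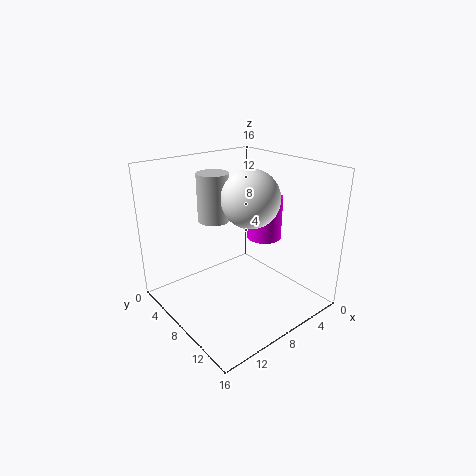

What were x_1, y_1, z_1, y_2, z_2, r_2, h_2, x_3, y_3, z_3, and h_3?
x_1 = 8
y_1 = 10
z_1 = 13
y_2 = 2
z_2 = 8
r_2 = 2
h_2 = 6
x_3 = 4
y_3 = 8
z_3 = 7
h_3 = 5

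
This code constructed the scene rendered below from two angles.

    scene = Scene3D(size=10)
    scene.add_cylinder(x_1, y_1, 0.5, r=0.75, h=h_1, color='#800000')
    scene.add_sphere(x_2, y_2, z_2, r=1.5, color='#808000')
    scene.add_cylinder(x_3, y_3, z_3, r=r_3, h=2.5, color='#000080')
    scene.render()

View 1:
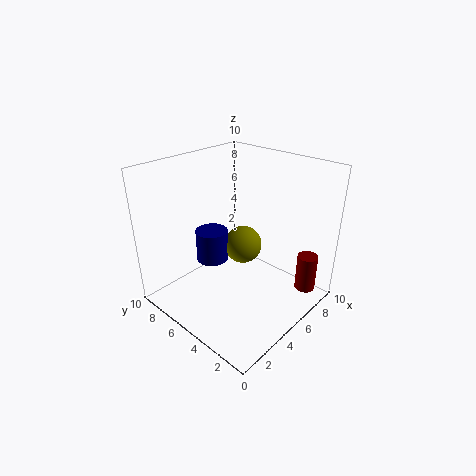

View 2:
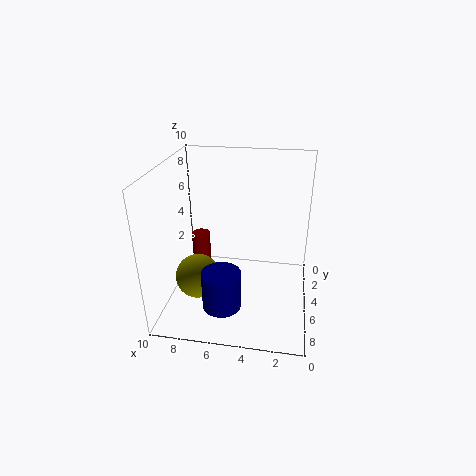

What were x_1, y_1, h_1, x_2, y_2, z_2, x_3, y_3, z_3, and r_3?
x_1 = 8.75; y_1 = 1.5; h_1 = 2.75; x_2 = 7.5; y_2 = 6.75; z_2 = 2.75; x_3 = 5.5; y_3 = 8.25; z_3 = 1.75; r_3 = 1.25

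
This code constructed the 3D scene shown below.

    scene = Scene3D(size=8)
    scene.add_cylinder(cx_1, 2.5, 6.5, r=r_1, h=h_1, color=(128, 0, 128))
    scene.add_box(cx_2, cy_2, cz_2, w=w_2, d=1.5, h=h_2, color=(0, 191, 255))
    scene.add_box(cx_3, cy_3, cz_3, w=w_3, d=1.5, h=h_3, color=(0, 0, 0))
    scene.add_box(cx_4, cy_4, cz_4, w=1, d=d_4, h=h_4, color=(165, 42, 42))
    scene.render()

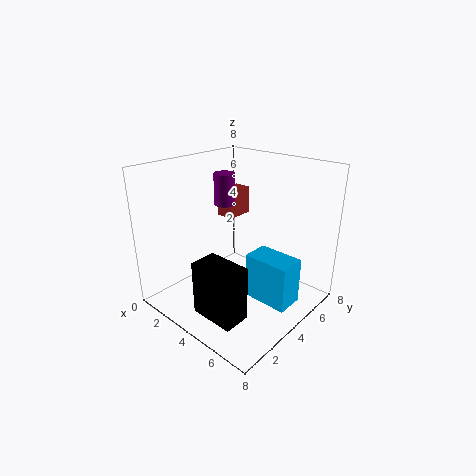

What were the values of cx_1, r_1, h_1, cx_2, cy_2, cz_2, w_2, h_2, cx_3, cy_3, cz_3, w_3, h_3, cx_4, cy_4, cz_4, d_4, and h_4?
cx_1 = 4.5
r_1 = 0.5
h_1 = 1.5
cx_2 = 5
cy_2 = 3.5
cz_2 = 1
w_2 = 2.5
h_2 = 2.5
cx_3 = 3.5
cy_3 = 1
cz_3 = 0.5
w_3 = 2.5
h_3 = 3
cx_4 = 2.5
cy_4 = 4
cz_4 = 5
d_4 = 1.5
h_4 = 1.5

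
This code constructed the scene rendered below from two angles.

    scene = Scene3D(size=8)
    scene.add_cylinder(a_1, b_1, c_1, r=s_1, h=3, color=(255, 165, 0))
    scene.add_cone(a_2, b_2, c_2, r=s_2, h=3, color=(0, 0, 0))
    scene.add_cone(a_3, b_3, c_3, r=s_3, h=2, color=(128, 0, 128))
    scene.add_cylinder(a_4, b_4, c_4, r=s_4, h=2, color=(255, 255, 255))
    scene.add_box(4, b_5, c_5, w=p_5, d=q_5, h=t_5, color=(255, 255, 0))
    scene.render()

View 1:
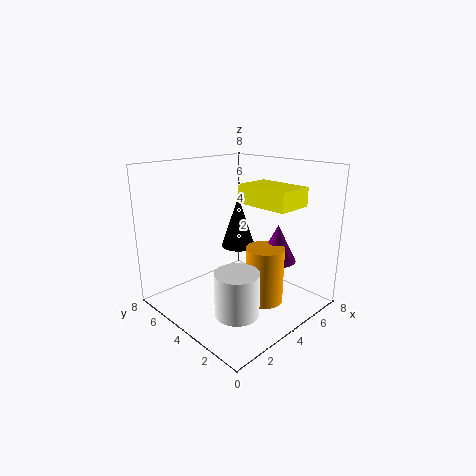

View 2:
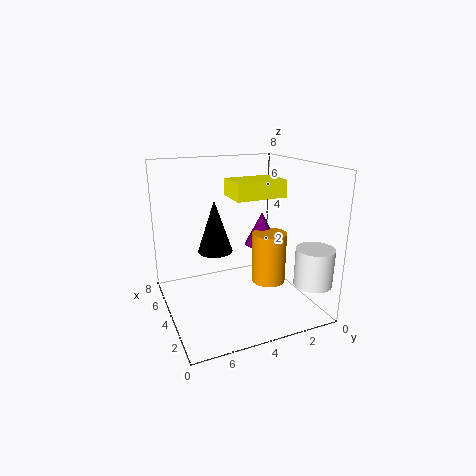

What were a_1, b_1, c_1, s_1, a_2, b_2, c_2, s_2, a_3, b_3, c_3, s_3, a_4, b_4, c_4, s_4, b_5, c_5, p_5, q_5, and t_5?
a_1 = 4
b_1 = 2
c_1 = 1
s_1 = 1
a_2 = 5
b_2 = 5
c_2 = 3
s_2 = 1
a_3 = 5
b_3 = 2
c_3 = 3
s_3 = 1
a_4 = 1
b_4 = 1
c_4 = 2
s_4 = 1
b_5 = 1
c_5 = 6
p_5 = 2
q_5 = 3
t_5 = 1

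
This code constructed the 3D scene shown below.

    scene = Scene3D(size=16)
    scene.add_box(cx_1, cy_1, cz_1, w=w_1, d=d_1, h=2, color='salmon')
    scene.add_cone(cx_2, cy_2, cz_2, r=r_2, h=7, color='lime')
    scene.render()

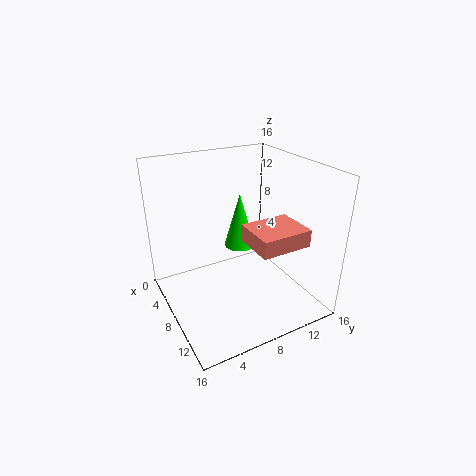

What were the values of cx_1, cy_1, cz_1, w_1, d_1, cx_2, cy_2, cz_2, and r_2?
cx_1 = 7, cy_1 = 9, cz_1 = 7, w_1 = 5, d_1 = 6, cx_2 = 3, cy_2 = 11, cz_2 = 4, r_2 = 2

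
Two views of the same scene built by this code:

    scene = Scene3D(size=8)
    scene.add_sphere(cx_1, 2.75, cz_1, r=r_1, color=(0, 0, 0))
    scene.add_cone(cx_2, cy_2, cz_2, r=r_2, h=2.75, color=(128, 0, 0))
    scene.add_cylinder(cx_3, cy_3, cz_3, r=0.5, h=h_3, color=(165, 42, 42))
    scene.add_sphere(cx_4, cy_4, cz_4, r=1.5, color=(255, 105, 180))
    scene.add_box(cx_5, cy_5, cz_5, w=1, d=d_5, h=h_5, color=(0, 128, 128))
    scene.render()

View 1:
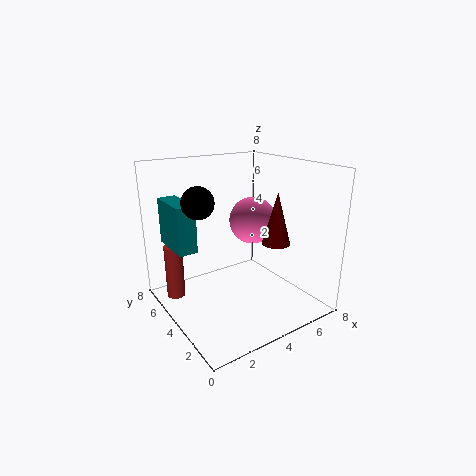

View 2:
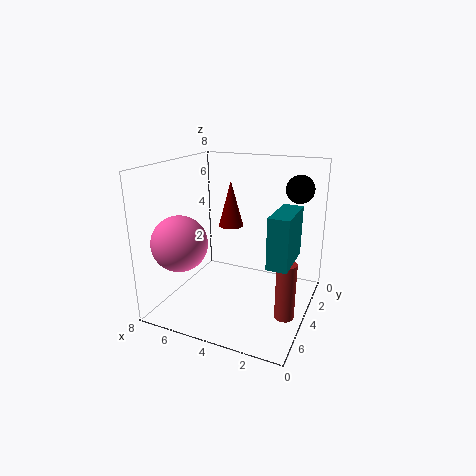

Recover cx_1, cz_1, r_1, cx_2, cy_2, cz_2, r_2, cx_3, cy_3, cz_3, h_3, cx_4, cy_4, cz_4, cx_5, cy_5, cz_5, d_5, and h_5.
cx_1 = 1
cz_1 = 6.75
r_1 = 0.75
cx_2 = 5.25
cy_2 = 2.25
cz_2 = 4
r_2 = 0.75
cx_3 = 0.75
cy_3 = 5.5
cz_3 = 0.75
h_3 = 3
cx_4 = 6.5
cy_4 = 6
cz_4 = 4
cx_5 = 0.5
cy_5 = 4
cz_5 = 3.75
d_5 = 2.5
h_5 = 2.5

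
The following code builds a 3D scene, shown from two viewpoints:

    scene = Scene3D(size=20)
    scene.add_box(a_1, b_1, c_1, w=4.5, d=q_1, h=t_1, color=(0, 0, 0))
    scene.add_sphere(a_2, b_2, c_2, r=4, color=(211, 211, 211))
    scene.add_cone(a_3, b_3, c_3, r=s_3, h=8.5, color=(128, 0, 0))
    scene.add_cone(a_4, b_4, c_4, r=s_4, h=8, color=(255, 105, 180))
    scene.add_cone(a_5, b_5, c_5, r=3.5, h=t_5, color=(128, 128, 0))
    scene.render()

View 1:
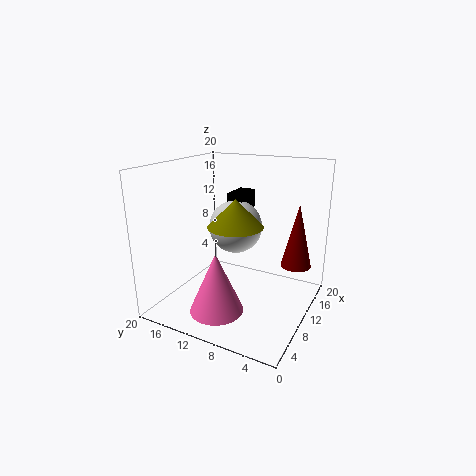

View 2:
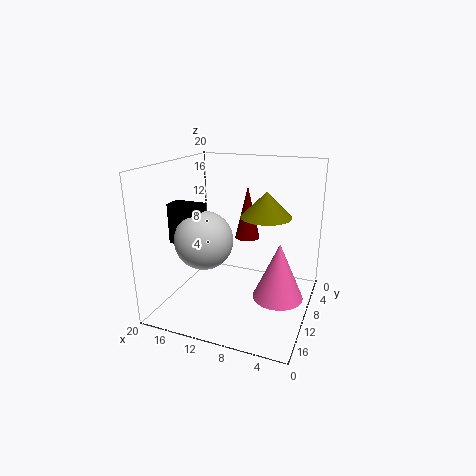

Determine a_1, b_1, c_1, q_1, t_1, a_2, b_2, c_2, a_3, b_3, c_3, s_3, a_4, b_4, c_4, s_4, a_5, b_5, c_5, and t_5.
a_1 = 14; b_1 = 11.5; c_1 = 9.5; q_1 = 2.5; t_1 = 5.5; a_2 = 14; b_2 = 12.5; c_2 = 10; a_3 = 11.5; b_3 = 2; c_3 = 7; s_3 = 2; a_4 = 4; b_4 = 10; c_4 = 2; s_4 = 3.5; a_5 = 6.5; b_5 = 8.5; c_5 = 13; t_5 = 3.5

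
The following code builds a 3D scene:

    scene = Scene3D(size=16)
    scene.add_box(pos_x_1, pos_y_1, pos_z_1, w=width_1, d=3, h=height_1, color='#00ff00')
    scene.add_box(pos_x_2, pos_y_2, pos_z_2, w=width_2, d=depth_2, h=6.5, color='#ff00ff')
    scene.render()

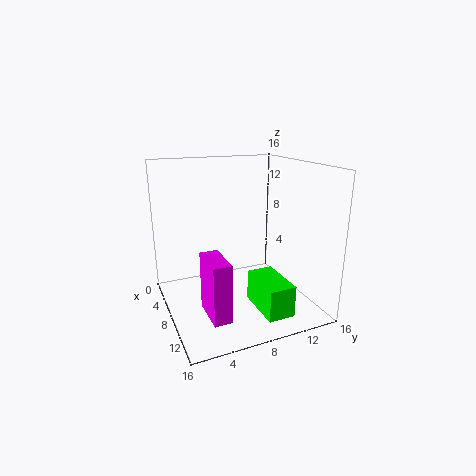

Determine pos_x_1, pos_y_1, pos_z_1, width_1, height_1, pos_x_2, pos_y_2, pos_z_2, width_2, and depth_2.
pos_x_1 = 8.5
pos_y_1 = 9
pos_z_1 = 0.5
width_1 = 5.5
height_1 = 3.5
pos_x_2 = 8
pos_y_2 = 3.5
pos_z_2 = 0.5
width_2 = 4.5
depth_2 = 2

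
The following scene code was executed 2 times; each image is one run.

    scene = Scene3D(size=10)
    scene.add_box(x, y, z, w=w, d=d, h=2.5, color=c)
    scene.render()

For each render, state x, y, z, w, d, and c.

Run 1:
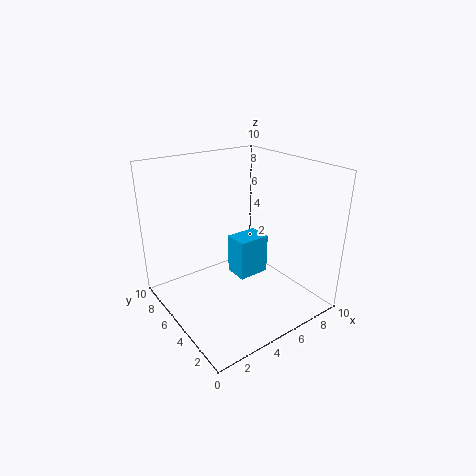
x = 3.5, y = 2.5, z = 3.5, w = 2, d = 1.5, c = 'deepskyblue'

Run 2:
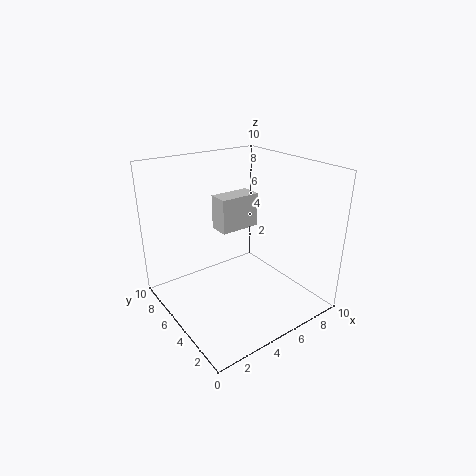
x = 4.5, y = 6, z = 5, w = 3, d = 1.5, c = 'lightgray'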